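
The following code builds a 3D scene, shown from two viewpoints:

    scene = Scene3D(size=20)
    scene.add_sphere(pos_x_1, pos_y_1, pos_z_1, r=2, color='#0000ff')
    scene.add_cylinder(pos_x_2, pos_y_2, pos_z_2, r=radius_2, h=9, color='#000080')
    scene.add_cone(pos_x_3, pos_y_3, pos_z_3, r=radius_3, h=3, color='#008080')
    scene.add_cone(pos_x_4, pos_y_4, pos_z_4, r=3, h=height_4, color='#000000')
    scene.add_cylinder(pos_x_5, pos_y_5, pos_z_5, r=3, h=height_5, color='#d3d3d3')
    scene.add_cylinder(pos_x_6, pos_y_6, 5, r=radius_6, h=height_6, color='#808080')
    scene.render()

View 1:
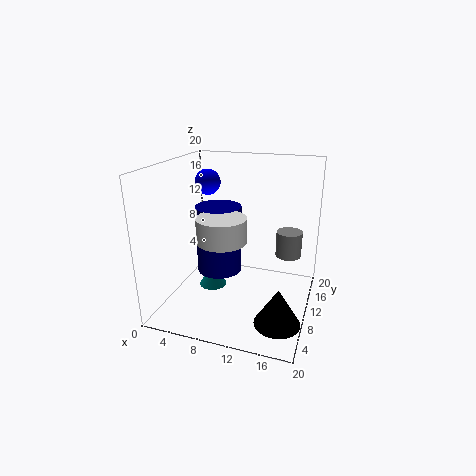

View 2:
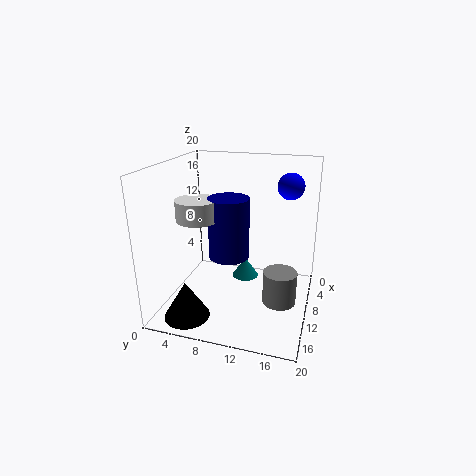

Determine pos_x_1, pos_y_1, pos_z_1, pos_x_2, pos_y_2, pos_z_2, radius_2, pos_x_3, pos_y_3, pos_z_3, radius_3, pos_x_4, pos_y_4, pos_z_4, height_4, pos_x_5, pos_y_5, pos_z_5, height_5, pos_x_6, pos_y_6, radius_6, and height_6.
pos_x_1 = 3; pos_y_1 = 16; pos_z_1 = 16; pos_x_2 = 8; pos_y_2 = 8; pos_z_2 = 6; radius_2 = 3; pos_x_3 = 6; pos_y_3 = 10; pos_z_3 = 2; radius_3 = 2; pos_x_4 = 17; pos_y_4 = 5; pos_z_4 = 1; height_4 = 5; pos_x_5 = 10; pos_y_5 = 4; pos_z_5 = 12; height_5 = 3; pos_x_6 = 16; pos_y_6 = 17; radius_6 = 2; height_6 = 4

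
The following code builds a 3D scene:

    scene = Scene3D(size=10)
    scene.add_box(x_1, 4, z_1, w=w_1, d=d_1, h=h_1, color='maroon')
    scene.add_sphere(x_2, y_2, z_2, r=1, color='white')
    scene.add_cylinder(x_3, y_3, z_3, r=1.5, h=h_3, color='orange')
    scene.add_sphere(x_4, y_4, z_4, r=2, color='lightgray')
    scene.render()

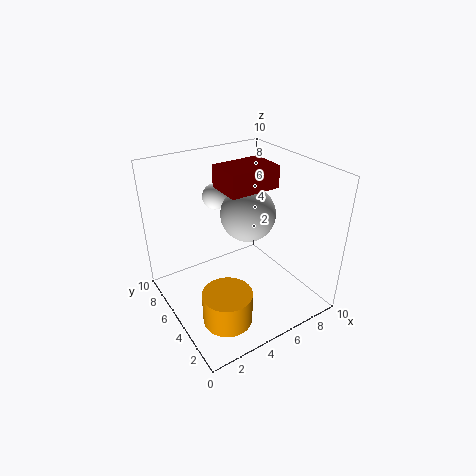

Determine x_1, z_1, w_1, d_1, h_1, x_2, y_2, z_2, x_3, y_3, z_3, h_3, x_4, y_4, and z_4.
x_1 = 4
z_1 = 8.5
w_1 = 3.5
d_1 = 2.5
h_1 = 1.5
x_2 = 5.5
y_2 = 9
z_2 = 6.5
x_3 = 2
y_3 = 1.5
z_3 = 2
h_3 = 2
x_4 = 6.5
y_4 = 6
z_4 = 6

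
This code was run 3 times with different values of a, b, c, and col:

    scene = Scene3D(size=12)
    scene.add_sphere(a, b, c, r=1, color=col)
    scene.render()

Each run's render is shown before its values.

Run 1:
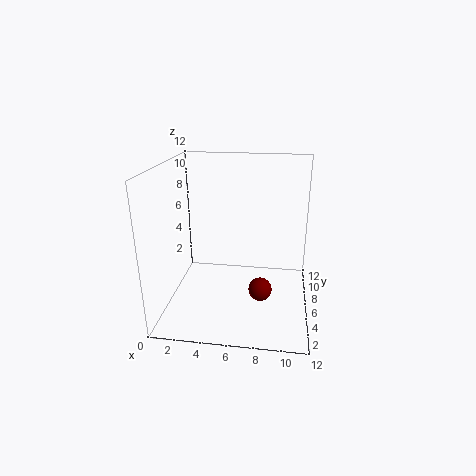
a = 8; b = 5.5; c = 1.5; col = 'maroon'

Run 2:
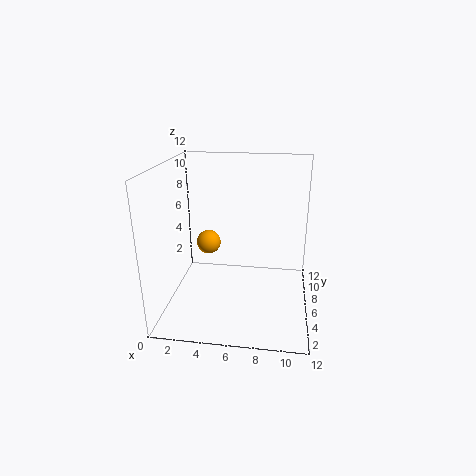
a = 3.5; b = 6; c = 5.5; col = 'orange'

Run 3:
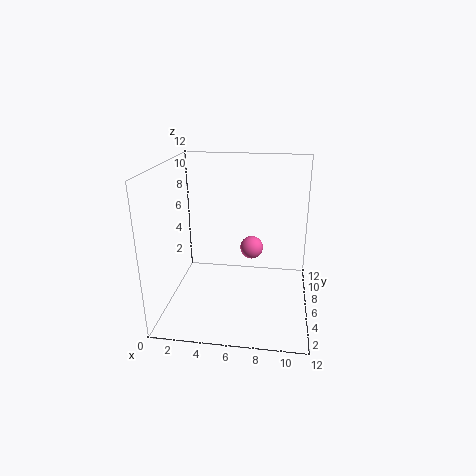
a = 7; b = 7.5; c = 4.5; col = 'hotpink'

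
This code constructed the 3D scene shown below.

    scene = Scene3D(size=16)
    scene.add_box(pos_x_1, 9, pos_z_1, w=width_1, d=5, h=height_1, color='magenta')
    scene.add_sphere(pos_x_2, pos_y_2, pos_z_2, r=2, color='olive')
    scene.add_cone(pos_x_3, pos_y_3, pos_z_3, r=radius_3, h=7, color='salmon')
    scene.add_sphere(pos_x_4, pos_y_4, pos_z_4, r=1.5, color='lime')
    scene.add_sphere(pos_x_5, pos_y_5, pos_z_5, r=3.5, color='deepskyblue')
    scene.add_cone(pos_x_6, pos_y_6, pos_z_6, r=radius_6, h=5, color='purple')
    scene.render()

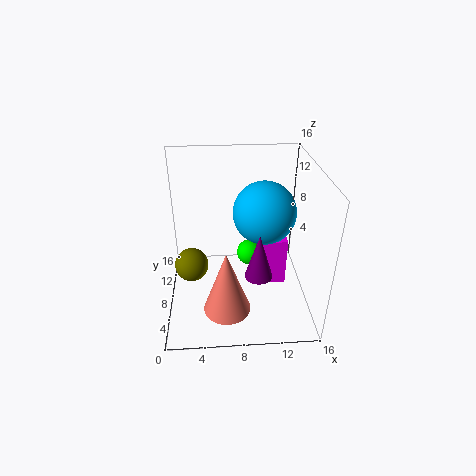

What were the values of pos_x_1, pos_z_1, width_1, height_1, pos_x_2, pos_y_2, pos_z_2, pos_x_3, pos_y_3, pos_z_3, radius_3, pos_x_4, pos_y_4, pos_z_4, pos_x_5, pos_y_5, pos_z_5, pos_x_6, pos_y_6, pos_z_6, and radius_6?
pos_x_1 = 10.5, pos_z_1 = 0.5, width_1 = 3.5, height_1 = 6, pos_x_2 = 2.5, pos_y_2 = 9.5, pos_z_2 = 3.5, pos_x_3 = 6.5, pos_y_3 = 3.5, pos_z_3 = 2, radius_3 = 2.5, pos_x_4 = 9.5, pos_y_4 = 9.5, pos_z_4 = 5, pos_x_5 = 11, pos_y_5 = 9, pos_z_5 = 10.5, pos_x_6 = 10, pos_y_6 = 5, pos_z_6 = 5, radius_6 = 1.5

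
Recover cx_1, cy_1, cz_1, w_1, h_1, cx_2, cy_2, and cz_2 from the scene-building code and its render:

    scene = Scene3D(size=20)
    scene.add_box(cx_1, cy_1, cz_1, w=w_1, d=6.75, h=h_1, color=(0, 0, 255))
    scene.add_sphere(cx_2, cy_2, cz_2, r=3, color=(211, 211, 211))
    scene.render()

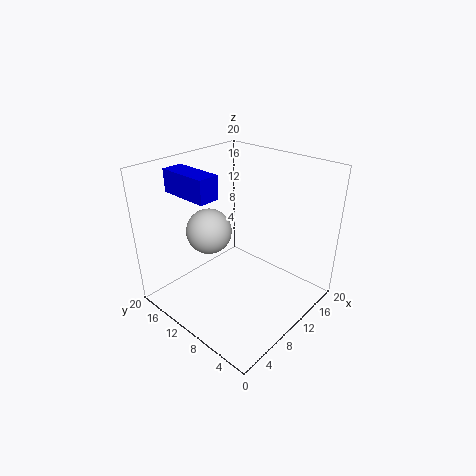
cx_1 = 3.5, cy_1 = 9.75, cz_1 = 17, w_1 = 2.75, h_1 = 3, cx_2 = 6.5, cy_2 = 12, cz_2 = 11.75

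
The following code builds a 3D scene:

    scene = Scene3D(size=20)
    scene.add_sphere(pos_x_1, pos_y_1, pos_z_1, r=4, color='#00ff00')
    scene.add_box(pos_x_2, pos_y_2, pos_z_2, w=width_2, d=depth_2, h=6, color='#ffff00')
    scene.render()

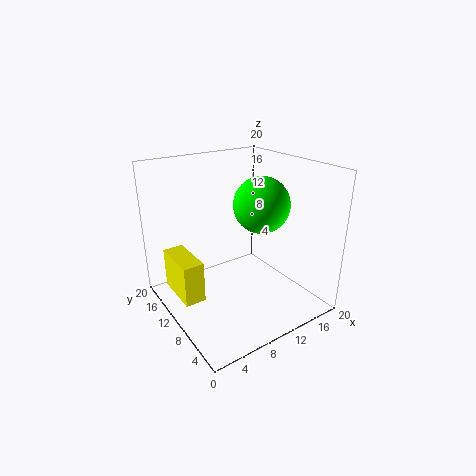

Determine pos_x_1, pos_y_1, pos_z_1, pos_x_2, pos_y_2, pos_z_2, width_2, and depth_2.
pos_x_1 = 14
pos_y_1 = 10
pos_z_1 = 14
pos_x_2 = 2
pos_y_2 = 11
pos_z_2 = 1
width_2 = 3
depth_2 = 7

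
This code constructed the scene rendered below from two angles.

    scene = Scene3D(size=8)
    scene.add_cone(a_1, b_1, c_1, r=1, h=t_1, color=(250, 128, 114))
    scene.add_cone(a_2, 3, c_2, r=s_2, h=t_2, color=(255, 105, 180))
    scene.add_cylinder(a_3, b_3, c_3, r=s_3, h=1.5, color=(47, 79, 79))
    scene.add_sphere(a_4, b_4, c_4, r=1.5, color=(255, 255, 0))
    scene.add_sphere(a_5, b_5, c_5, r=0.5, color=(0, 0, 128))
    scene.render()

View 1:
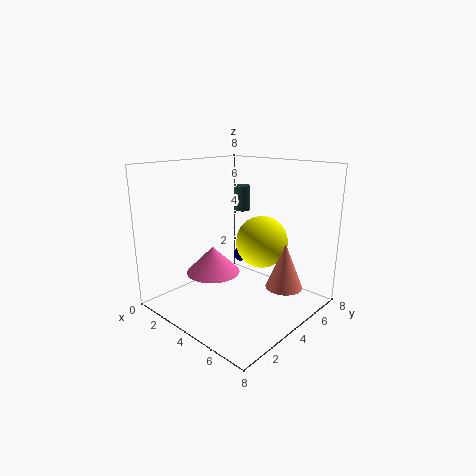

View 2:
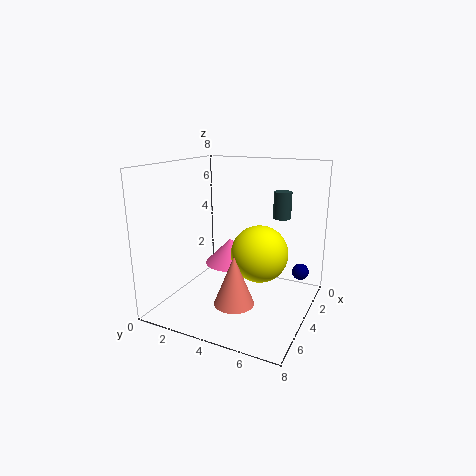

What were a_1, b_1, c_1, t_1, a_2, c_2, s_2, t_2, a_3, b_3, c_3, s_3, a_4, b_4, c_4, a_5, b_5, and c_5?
a_1 = 6.5, b_1 = 5, c_1 = 1.5, t_1 = 2.5, a_2 = 3, c_2 = 2, s_2 = 1.5, t_2 = 1.5, a_3 = 2.5, b_3 = 6, c_3 = 5, s_3 = 0.5, a_4 = 4.5, b_4 = 5.5, c_4 = 3.5, a_5 = 1.5, b_5 = 7, c_5 = 1.5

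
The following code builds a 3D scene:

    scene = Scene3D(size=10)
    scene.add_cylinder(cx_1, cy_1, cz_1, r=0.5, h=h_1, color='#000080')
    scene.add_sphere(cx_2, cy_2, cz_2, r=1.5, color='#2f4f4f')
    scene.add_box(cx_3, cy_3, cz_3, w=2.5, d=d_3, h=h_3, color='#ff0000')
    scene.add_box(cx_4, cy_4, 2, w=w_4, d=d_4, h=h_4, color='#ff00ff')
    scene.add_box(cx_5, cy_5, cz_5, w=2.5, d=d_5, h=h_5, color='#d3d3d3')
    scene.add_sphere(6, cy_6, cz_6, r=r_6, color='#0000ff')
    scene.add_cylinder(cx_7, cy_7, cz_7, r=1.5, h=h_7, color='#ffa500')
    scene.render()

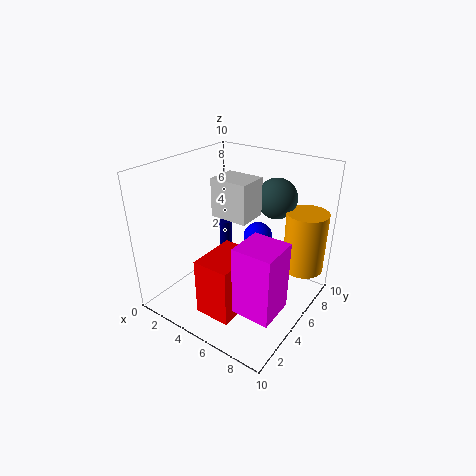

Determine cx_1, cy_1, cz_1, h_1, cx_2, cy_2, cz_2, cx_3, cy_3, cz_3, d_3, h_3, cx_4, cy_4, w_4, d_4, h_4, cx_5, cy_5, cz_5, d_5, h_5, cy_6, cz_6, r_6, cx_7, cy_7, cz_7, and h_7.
cx_1 = 2
cy_1 = 7.5
cz_1 = 2
h_1 = 2.5
cx_2 = 6
cy_2 = 8.5
cz_2 = 7
cx_3 = 4
cy_3 = 1.5
cz_3 = 0.5
d_3 = 3.5
h_3 = 4
cx_4 = 7
cy_4 = 1.5
w_4 = 2.5
d_4 = 2.5
h_4 = 4.5
cx_5 = 4
cy_5 = 3.5
cz_5 = 7
d_5 = 2
h_5 = 2.5
cy_6 = 6
cz_6 = 5
r_6 = 1
cx_7 = 8.5
cy_7 = 8.5
cz_7 = 2
h_7 = 4.5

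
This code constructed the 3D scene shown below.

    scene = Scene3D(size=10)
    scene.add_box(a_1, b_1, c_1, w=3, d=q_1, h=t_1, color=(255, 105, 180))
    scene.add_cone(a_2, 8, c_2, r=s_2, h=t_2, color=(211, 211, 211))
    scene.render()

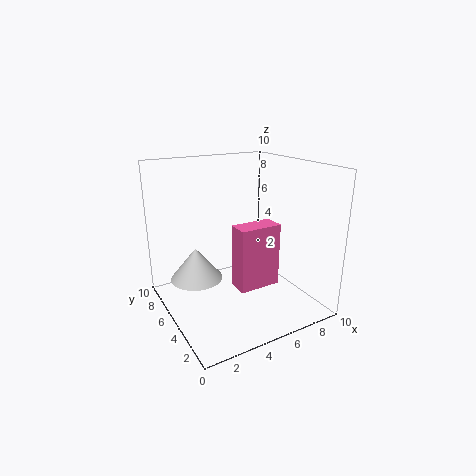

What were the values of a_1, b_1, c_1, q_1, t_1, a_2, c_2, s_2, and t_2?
a_1 = 4.5, b_1 = 3.5, c_1 = 1.5, q_1 = 1.5, t_1 = 4.5, a_2 = 3, c_2 = 1, s_2 = 2, t_2 = 2.5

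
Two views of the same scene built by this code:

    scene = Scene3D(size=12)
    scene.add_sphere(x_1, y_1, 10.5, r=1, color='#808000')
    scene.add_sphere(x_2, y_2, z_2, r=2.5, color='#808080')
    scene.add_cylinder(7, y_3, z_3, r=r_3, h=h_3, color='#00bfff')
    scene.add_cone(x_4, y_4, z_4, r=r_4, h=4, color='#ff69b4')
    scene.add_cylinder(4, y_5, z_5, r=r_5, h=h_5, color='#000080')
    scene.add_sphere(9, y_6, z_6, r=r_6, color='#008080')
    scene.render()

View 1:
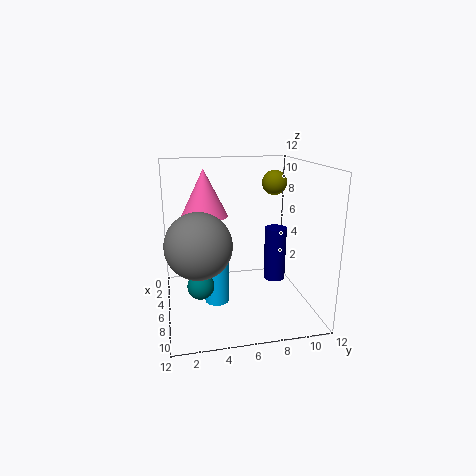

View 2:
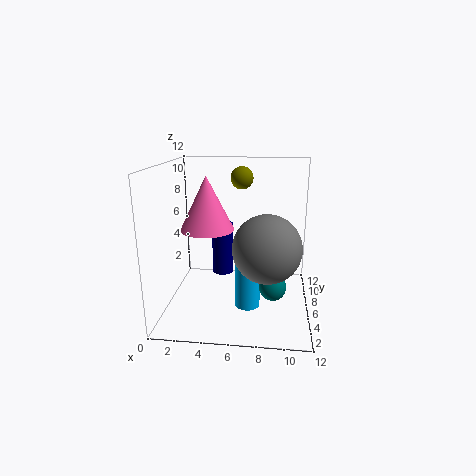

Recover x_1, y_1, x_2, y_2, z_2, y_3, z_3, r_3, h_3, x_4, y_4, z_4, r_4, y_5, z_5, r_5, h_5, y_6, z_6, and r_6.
x_1 = 6; y_1 = 9; x_2 = 8.5; y_2 = 2.5; z_2 = 6.5; y_3 = 4; z_3 = 1; r_3 = 1; h_3 = 5.5; x_4 = 4; y_4 = 3.5; z_4 = 7.5; r_4 = 2; y_5 = 10; z_5 = 1; r_5 = 1; h_5 = 5; y_6 = 2.5; z_6 = 3.5; r_6 = 1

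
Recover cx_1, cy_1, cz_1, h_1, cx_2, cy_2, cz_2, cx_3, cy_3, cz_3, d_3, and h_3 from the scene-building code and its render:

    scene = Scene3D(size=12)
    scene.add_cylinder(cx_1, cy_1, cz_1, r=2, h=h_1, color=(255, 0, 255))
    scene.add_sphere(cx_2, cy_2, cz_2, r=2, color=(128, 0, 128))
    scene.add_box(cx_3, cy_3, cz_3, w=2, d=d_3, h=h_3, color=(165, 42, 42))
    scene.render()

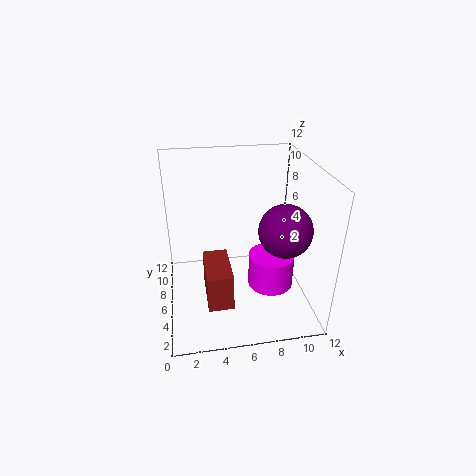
cx_1 = 9; cy_1 = 6; cz_1 = 1; h_1 = 3; cx_2 = 9; cy_2 = 3; cz_2 = 8; cx_3 = 3; cy_3 = 2; cz_3 = 2; d_3 = 4; h_3 = 3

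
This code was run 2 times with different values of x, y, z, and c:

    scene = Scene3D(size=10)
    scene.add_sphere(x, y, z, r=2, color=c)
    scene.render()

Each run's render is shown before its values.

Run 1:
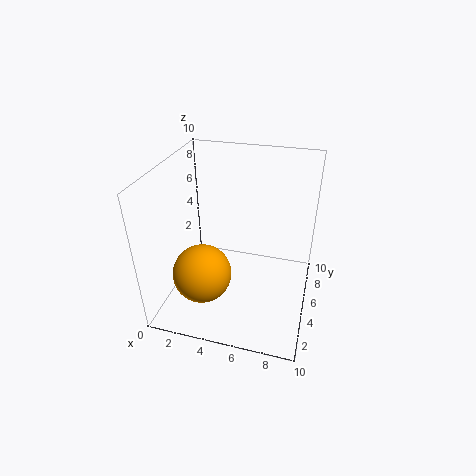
x = 3
y = 3
z = 3
c = 'orange'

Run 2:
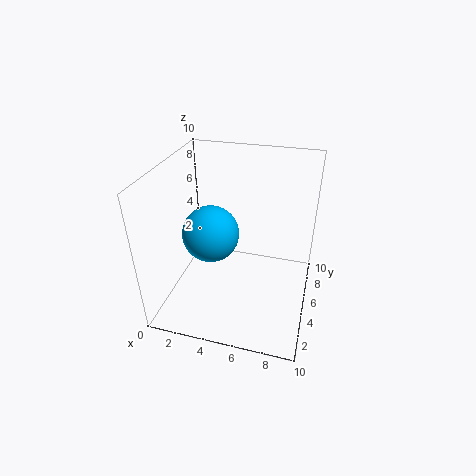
x = 3
y = 5
z = 5
c = 'deepskyblue'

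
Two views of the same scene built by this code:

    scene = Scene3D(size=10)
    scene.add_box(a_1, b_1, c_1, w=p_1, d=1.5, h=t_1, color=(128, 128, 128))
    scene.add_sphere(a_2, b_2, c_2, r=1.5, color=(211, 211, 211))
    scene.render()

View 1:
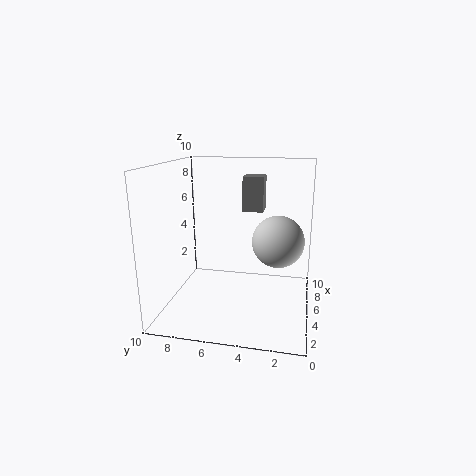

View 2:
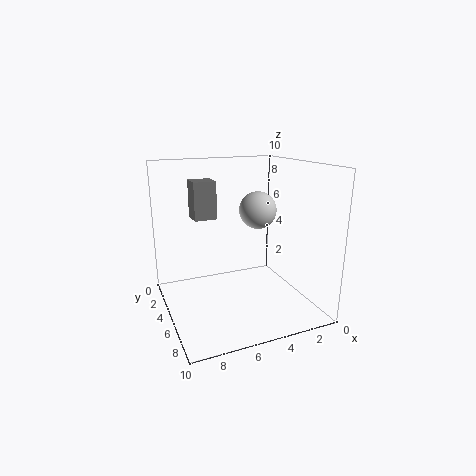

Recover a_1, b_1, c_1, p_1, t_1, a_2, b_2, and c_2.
a_1 = 6.5, b_1 = 3.5, c_1 = 6.5, p_1 = 1.5, t_1 = 2.5, a_2 = 2, b_2 = 2, c_2 = 6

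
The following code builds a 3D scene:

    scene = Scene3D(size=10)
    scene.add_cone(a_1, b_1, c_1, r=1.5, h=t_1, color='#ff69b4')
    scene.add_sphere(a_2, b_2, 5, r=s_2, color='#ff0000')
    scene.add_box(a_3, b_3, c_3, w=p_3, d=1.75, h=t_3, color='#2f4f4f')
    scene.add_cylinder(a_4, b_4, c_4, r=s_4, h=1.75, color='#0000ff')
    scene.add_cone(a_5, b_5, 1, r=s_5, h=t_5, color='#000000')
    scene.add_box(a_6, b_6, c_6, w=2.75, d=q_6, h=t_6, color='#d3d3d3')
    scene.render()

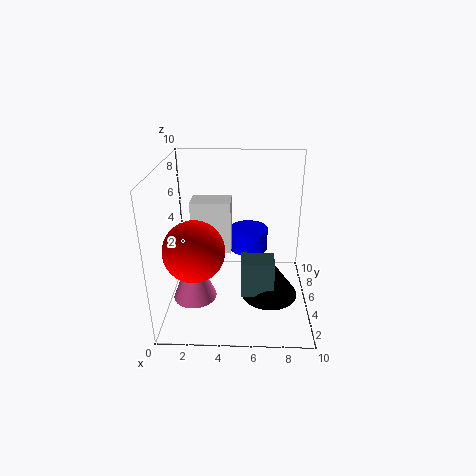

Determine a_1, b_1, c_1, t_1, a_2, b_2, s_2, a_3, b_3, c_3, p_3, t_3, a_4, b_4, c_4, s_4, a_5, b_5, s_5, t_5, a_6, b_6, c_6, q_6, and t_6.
a_1 = 2; b_1 = 3.75; c_1 = 1; t_1 = 3.75; a_2 = 2.25; b_2 = 3; s_2 = 2; a_3 = 5.25; b_3 = 3; c_3 = 1.5; p_3 = 2.25; t_3 = 2.5; a_4 = 5.75; b_4 = 8.25; c_4 = 2.5; s_4 = 1.5; a_5 = 7.25; b_5 = 4.25; s_5 = 2; t_5 = 2.75; a_6 = 1.75; b_6 = 5; c_6 = 3.75; q_6 = 1.75; t_6 = 3.75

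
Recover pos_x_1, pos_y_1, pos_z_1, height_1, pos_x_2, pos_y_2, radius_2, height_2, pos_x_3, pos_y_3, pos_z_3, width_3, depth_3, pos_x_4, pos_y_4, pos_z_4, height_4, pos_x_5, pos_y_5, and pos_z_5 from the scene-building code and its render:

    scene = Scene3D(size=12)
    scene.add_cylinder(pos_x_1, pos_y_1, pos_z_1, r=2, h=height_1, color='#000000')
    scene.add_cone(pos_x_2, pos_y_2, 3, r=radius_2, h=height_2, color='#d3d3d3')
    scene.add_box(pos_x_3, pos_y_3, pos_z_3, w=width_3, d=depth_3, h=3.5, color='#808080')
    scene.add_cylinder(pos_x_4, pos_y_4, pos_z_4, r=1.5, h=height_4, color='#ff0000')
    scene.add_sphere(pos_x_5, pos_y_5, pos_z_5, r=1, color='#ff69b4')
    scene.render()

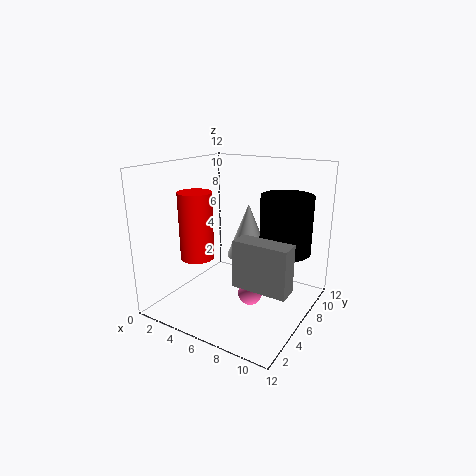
pos_x_1 = 10, pos_y_1 = 6.5, pos_z_1 = 5.5, height_1 = 4.5, pos_x_2 = 5, pos_y_2 = 9.5, radius_2 = 2, height_2 = 5, pos_x_3 = 8, pos_y_3 = 2, pos_z_3 = 4, width_3 = 4, depth_3 = 1.5, pos_x_4 = 2, pos_y_4 = 5.5, pos_z_4 = 3.5, height_4 = 6, pos_x_5 = 7.5, pos_y_5 = 5.5, pos_z_5 = 1.5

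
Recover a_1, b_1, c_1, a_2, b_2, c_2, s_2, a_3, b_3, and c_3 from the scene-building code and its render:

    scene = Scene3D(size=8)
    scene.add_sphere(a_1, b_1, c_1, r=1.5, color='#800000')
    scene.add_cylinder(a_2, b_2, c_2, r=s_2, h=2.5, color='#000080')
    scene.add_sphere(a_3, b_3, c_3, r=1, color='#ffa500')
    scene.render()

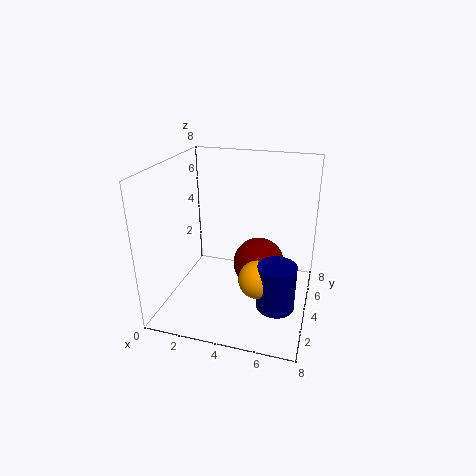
a_1 = 5, b_1 = 5, c_1 = 2, a_2 = 6.5, b_2 = 2.5, c_2 = 1, s_2 = 1, a_3 = 5.5, b_3 = 2.5, c_3 = 2.5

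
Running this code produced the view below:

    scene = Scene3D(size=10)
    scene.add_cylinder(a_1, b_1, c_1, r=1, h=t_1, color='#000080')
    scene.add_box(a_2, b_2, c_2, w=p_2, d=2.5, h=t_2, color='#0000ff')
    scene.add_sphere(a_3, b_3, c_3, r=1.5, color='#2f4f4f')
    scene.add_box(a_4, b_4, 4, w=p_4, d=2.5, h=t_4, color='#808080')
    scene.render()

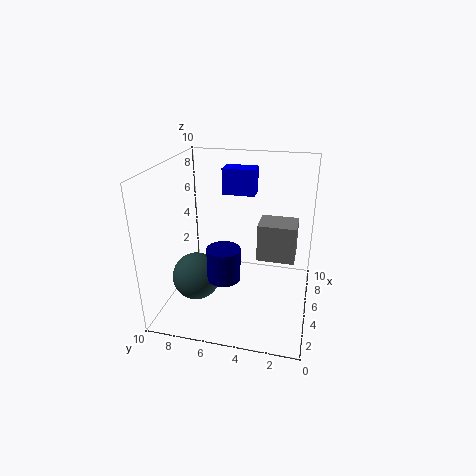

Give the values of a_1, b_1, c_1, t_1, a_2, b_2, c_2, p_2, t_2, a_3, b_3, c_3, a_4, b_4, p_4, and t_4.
a_1 = 1.5
b_1 = 5
c_1 = 4
t_1 = 2
a_2 = 8
b_2 = 4.5
c_2 = 7
p_2 = 1.5
t_2 = 2
a_3 = 2
b_3 = 7
c_3 = 3.5
a_4 = 4
b_4 = 1
p_4 = 2
t_4 = 2.5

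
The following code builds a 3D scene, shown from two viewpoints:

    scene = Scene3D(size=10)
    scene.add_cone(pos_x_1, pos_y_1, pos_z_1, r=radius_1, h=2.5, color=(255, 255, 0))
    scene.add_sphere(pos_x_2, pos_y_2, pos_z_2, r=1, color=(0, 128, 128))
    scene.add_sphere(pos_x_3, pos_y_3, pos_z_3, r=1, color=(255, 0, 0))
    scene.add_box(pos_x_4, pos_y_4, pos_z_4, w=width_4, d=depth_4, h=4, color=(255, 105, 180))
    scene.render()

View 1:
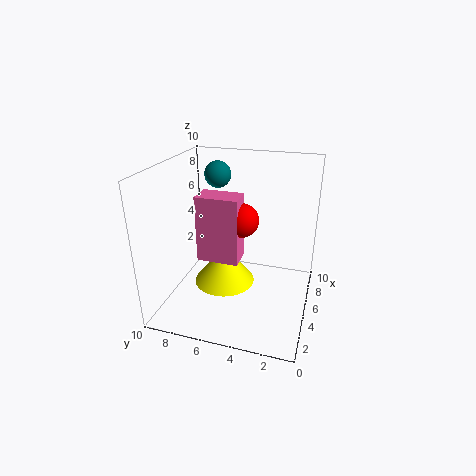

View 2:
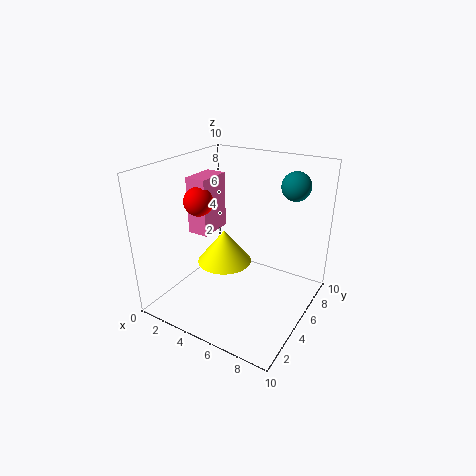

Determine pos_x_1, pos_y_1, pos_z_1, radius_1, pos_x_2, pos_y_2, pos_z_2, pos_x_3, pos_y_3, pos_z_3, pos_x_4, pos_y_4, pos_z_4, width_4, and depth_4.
pos_x_1 = 3.5, pos_y_1 = 5.5, pos_z_1 = 2.5, radius_1 = 2, pos_x_2 = 8, pos_y_2 = 7.5, pos_z_2 = 8.5, pos_x_3 = 2.5, pos_y_3 = 4, pos_z_3 = 7.5, pos_x_4 = 1.5, pos_y_4 = 4, pos_z_4 = 5, width_4 = 1.5, depth_4 = 2.5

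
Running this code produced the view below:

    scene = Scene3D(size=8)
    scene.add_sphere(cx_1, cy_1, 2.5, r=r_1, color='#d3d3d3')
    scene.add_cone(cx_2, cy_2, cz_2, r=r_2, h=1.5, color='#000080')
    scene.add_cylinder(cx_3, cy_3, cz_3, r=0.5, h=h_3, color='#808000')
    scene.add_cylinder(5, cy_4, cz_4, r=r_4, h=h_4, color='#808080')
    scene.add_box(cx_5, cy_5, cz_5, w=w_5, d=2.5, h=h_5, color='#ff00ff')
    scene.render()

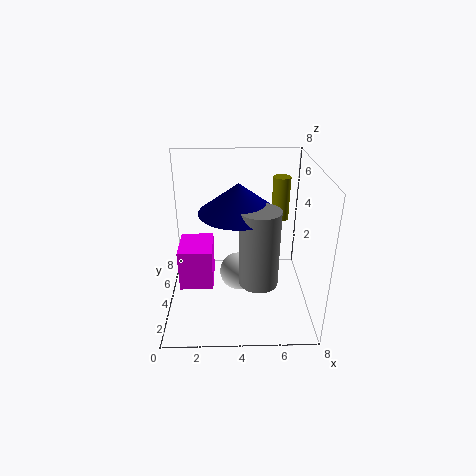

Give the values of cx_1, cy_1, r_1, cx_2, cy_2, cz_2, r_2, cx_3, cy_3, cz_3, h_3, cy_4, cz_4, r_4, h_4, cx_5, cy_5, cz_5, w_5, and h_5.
cx_1 = 4; cy_1 = 3; r_1 = 1; cx_2 = 4; cy_2 = 3; cz_2 = 6; r_2 = 2; cx_3 = 6.5; cy_3 = 5.5; cz_3 = 4.5; h_3 = 2.5; cy_4 = 2; cz_4 = 2.5; r_4 = 1; h_4 = 4; cx_5 = 0.5; cy_5 = 4; cz_5 = 0.5; w_5 = 2; h_5 = 2.5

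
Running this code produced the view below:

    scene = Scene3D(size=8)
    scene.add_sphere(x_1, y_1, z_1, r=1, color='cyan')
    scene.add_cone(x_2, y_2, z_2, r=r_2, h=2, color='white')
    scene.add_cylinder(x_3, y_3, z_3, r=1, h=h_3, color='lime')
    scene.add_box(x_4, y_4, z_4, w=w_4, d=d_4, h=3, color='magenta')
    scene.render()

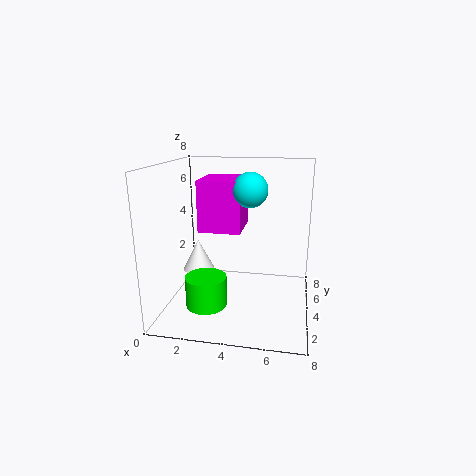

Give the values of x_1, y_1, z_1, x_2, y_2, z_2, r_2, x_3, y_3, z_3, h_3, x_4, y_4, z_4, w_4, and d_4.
x_1 = 4.5
y_1 = 5
z_1 = 6.5
x_2 = 1
y_2 = 6
z_2 = 1
r_2 = 1
x_3 = 3
y_3 = 1
z_3 = 1.5
h_3 = 1.5
x_4 = 1.5
y_4 = 4.5
z_4 = 4
w_4 = 2.5
d_4 = 3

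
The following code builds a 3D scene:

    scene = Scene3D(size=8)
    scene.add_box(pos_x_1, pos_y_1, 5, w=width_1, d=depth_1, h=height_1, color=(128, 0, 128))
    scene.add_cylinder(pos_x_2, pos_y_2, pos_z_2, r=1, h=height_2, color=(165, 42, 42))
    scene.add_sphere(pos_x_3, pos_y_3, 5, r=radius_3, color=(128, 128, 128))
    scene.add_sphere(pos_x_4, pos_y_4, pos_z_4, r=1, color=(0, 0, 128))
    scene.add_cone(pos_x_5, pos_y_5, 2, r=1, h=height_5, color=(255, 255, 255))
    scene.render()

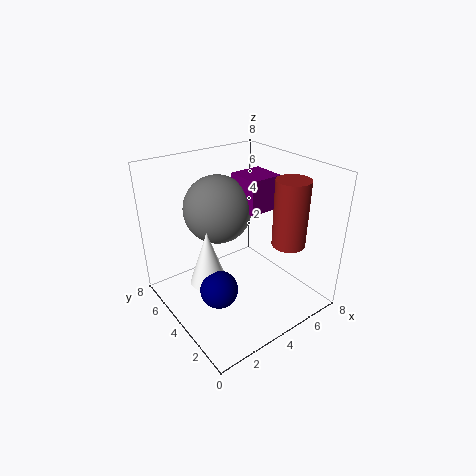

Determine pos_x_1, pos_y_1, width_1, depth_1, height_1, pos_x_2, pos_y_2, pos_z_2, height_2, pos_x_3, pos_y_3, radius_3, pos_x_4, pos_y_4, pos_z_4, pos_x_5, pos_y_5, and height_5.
pos_x_1 = 5; pos_y_1 = 4; width_1 = 2; depth_1 = 2; height_1 = 2; pos_x_2 = 7; pos_y_2 = 3; pos_z_2 = 3; height_2 = 4; pos_x_3 = 4; pos_y_3 = 6; radius_3 = 2; pos_x_4 = 2; pos_y_4 = 3; pos_z_4 = 2; pos_x_5 = 2; pos_y_5 = 4; height_5 = 3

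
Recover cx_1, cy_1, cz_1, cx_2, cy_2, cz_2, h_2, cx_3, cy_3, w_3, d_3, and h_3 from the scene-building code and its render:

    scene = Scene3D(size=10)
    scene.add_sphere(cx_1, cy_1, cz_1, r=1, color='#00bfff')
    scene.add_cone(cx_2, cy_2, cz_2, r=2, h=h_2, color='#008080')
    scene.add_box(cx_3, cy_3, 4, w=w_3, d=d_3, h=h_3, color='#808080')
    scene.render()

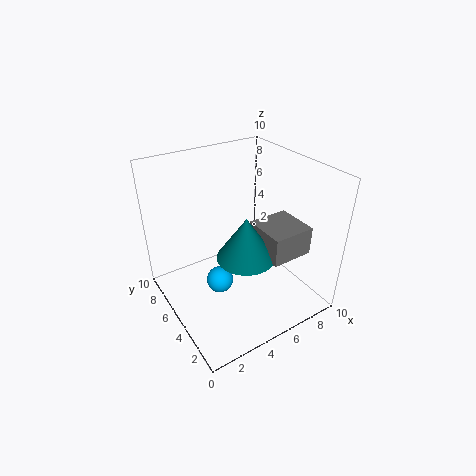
cx_1 = 4
cy_1 = 6
cz_1 = 1
cx_2 = 5
cy_2 = 4
cz_2 = 4
h_2 = 3
cx_3 = 6
cy_3 = 2
w_3 = 3
d_3 = 3
h_3 = 2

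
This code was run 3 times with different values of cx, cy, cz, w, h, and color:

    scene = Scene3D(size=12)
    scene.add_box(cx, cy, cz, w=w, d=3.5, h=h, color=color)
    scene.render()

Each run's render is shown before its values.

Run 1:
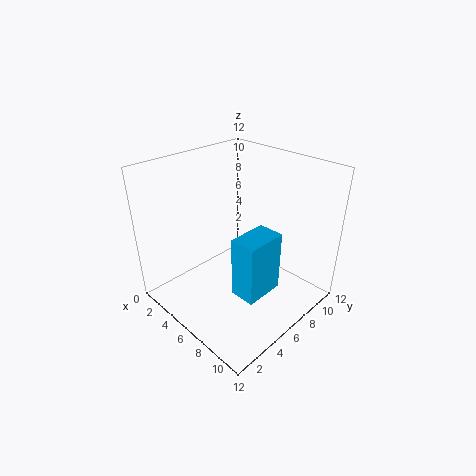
cx = 6.75; cy = 4.5; cz = 1.5; w = 2.25; h = 5.25; color = 'deepskyblue'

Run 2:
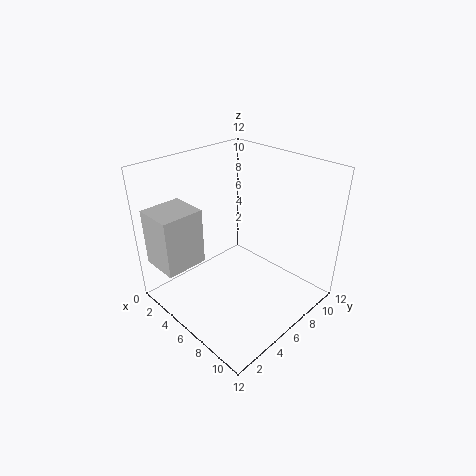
cx = 1; cy = 0.25; cz = 4; w = 3.25; h = 4.75; color = 'lightgray'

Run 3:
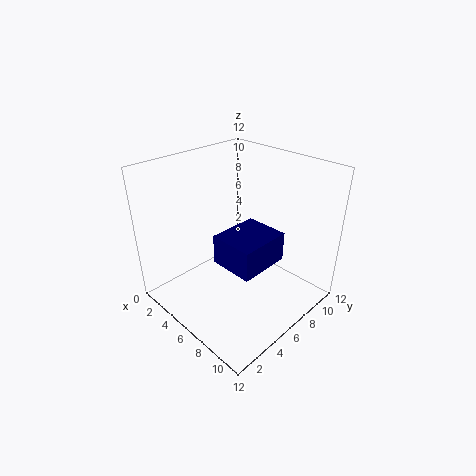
cx = 8.5; cy = 1.25; cz = 7.25; w = 3; h = 2; color = 'navy'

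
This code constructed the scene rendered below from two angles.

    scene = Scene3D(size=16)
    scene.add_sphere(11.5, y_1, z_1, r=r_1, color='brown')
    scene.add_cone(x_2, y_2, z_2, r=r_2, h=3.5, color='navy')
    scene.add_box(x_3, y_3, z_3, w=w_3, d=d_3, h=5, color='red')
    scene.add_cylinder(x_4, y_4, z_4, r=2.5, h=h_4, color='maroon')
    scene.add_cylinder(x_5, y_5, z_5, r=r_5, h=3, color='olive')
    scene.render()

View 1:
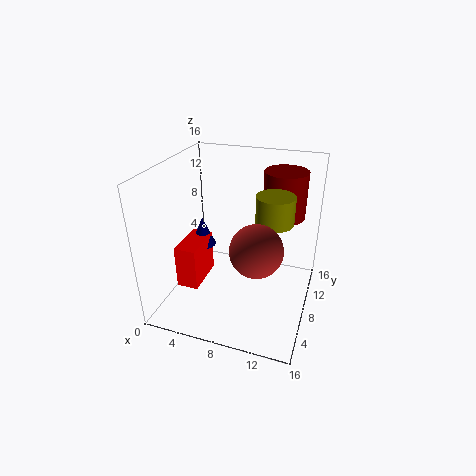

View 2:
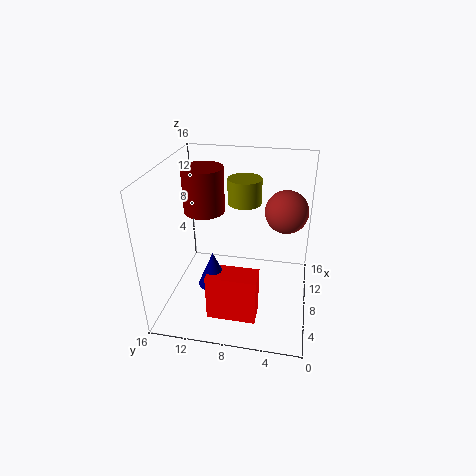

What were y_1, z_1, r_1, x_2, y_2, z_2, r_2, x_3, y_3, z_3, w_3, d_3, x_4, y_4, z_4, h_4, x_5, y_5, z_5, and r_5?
y_1 = 3; z_1 = 10; r_1 = 2.5; x_2 = 3; y_2 = 9.5; z_2 = 5.5; r_2 = 1.5; x_3 = 1.5; y_3 = 5; z_3 = 2; w_3 = 2.5; d_3 = 5; x_4 = 12; y_4 = 13; z_4 = 9; h_4 = 5.5; x_5 = 12; y_5 = 8; z_5 = 10.5; r_5 = 2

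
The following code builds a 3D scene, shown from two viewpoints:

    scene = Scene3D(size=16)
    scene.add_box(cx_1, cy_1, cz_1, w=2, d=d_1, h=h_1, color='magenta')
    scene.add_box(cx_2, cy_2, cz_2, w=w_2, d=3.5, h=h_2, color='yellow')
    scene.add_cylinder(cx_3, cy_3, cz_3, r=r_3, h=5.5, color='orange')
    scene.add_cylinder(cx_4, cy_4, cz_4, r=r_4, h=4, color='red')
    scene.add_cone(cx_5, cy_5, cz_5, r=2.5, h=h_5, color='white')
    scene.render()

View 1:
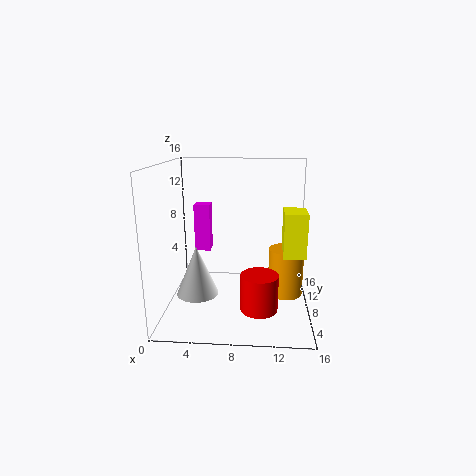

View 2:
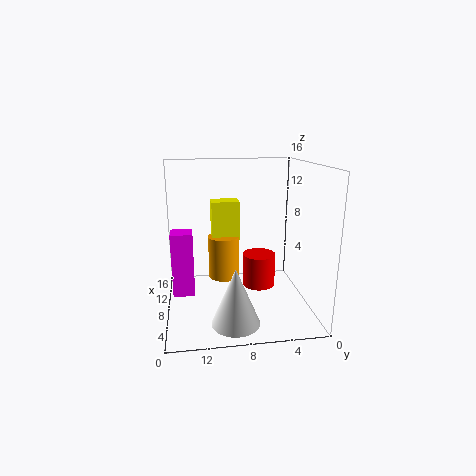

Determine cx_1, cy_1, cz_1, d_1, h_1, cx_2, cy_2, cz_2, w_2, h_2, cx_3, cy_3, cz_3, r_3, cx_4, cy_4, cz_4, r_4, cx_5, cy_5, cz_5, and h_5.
cx_1 = 2; cy_1 = 13; cz_1 = 4.5; d_1 = 2; h_1 = 6; cx_2 = 13; cy_2 = 7; cz_2 = 6; w_2 = 2.5; h_2 = 5; cx_3 = 13.5; cy_3 = 9; cz_3 = 1; r_3 = 2; cx_4 = 10.5; cy_4 = 5; cz_4 = 1; r_4 = 2; cx_5 = 3; cy_5 = 9; cz_5 = 0.5; h_5 = 6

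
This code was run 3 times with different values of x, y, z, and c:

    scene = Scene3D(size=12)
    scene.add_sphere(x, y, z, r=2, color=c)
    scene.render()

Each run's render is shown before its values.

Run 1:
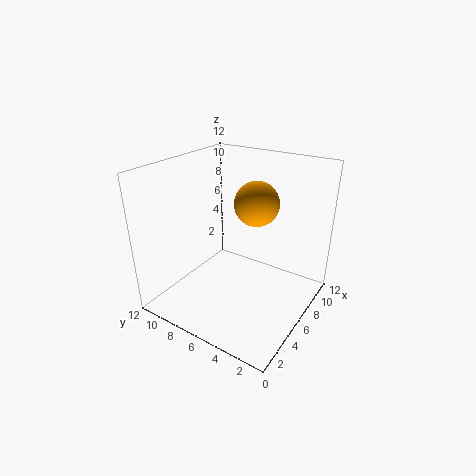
x = 9; y = 6; z = 8; c = 'orange'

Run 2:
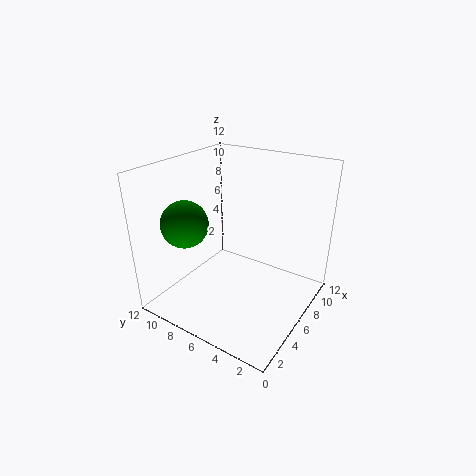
x = 4; y = 10; z = 7; c = 'green'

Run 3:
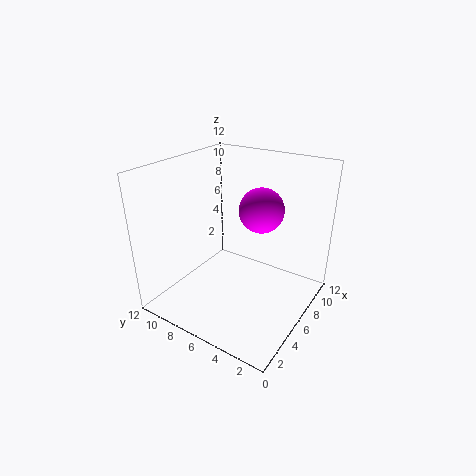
x = 9; y = 5.5; z = 7.5; c = 'magenta'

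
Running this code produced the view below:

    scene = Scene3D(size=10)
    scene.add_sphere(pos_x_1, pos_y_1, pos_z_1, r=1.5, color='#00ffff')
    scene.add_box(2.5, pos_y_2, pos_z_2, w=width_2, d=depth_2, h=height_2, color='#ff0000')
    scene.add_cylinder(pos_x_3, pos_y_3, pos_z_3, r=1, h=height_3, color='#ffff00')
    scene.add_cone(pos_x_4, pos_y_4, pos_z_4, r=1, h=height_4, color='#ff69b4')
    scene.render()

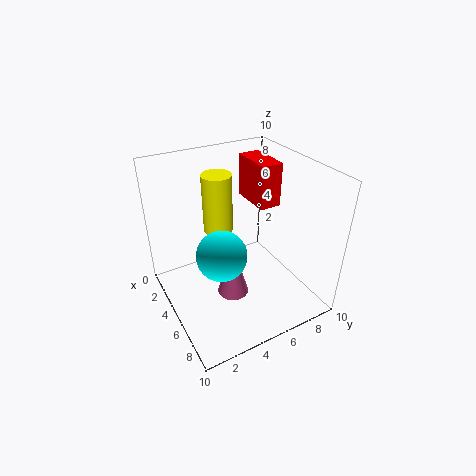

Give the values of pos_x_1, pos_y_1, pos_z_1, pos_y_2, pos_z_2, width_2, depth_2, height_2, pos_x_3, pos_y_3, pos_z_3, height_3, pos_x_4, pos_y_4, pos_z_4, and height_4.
pos_x_1 = 7.5, pos_y_1 = 2.5, pos_z_1 = 6, pos_y_2 = 6.5, pos_z_2 = 7, width_2 = 3, depth_2 = 1.5, height_2 = 3, pos_x_3 = 4, pos_y_3 = 4, pos_z_3 = 5.5, height_3 = 4, pos_x_4 = 7, pos_y_4 = 3.5, pos_z_4 = 2.5, height_4 = 3.5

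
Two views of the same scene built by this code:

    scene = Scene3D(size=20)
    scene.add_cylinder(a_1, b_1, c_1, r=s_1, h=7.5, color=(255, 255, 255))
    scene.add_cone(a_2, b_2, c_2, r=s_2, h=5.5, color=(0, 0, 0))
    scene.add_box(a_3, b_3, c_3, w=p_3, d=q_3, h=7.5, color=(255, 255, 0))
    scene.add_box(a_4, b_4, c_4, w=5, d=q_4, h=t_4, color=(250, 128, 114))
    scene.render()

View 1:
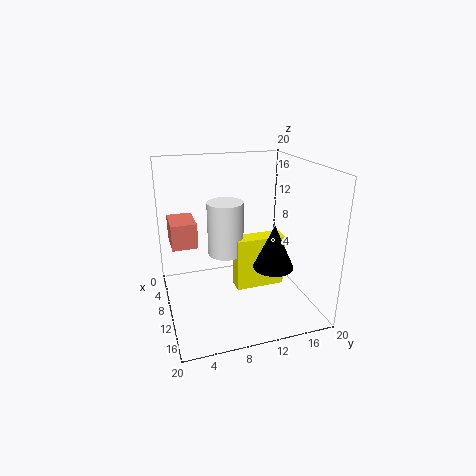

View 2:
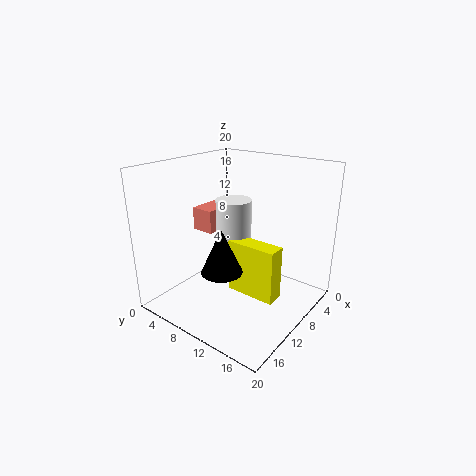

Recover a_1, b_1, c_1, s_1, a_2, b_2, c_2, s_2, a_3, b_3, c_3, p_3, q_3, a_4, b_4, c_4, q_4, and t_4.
a_1 = 9, b_1 = 8.5, c_1 = 7.5, s_1 = 2.5, a_2 = 16.5, b_2 = 12.5, c_2 = 8.5, s_2 = 2.5, a_3 = 9, b_3 = 9.5, c_3 = 2.5, p_3 = 2.5, q_3 = 7, a_4 = 4.5, b_4 = 1, c_4 = 9, q_4 = 3.5, t_4 = 3.5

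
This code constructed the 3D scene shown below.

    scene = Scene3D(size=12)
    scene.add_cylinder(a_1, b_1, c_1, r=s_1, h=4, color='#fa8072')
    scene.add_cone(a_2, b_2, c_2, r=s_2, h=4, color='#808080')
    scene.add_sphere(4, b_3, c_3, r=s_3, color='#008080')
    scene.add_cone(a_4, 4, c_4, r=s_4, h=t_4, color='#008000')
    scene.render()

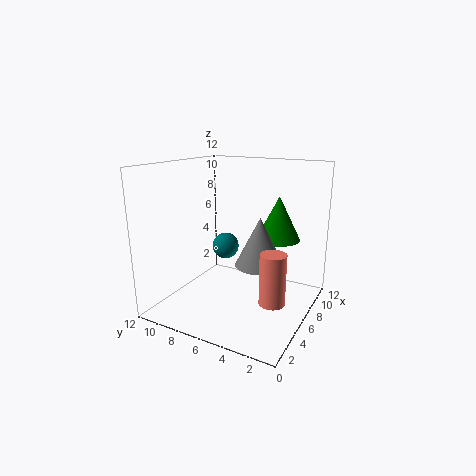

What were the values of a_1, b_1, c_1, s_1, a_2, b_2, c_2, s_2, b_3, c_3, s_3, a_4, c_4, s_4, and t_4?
a_1 = 4; b_1 = 2; c_1 = 2; s_1 = 1; a_2 = 6; b_2 = 4; c_2 = 4; s_2 = 2; b_3 = 6; c_3 = 6; s_3 = 1; a_4 = 10; c_4 = 5; s_4 = 2; t_4 = 4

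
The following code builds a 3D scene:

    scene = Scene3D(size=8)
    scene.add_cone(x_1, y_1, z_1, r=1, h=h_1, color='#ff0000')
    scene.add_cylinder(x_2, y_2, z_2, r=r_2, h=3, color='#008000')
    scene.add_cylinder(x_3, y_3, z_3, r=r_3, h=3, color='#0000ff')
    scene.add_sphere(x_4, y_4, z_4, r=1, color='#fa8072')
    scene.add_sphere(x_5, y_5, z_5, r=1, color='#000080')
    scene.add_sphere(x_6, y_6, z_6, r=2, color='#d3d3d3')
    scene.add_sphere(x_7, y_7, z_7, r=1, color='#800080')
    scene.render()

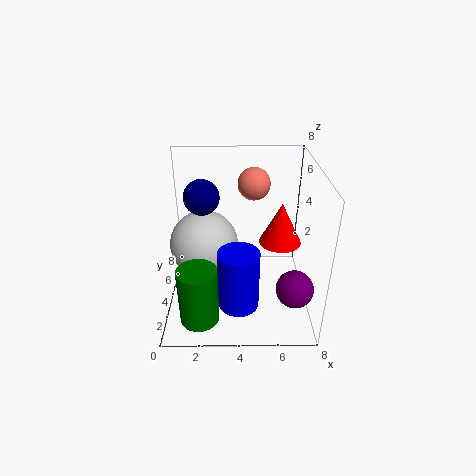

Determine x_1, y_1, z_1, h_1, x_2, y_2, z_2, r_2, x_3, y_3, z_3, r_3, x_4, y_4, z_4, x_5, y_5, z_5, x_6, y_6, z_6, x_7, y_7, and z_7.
x_1 = 6
y_1 = 2
z_1 = 5
h_1 = 2
x_2 = 2
y_2 = 1
z_2 = 1
r_2 = 1
x_3 = 4
y_3 = 1
z_3 = 2
r_3 = 1
x_4 = 5
y_4 = 7
z_4 = 6
x_5 = 2
y_5 = 5
z_5 = 6
x_6 = 2
y_6 = 5
z_6 = 3
x_7 = 7
y_7 = 2
z_7 = 2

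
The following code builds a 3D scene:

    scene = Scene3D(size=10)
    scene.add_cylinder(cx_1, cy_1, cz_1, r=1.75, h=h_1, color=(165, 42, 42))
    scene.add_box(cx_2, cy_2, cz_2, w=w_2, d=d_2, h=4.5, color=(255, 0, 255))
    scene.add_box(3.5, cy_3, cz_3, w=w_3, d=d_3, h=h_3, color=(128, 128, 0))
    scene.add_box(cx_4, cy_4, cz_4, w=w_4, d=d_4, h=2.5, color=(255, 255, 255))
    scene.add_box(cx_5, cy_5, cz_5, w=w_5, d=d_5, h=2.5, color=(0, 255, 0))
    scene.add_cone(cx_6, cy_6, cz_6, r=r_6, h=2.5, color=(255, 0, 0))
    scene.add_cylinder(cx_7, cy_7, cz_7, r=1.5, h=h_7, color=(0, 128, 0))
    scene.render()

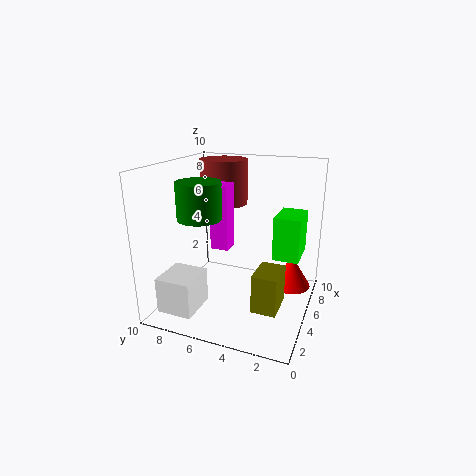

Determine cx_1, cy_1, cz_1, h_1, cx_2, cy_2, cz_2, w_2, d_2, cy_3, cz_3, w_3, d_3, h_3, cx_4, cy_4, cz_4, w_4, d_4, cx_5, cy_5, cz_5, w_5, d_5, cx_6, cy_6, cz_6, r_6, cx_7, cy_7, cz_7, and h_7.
cx_1 = 7.25, cy_1 = 7, cz_1 = 6.75, h_1 = 3.25, cx_2 = 4.25, cy_2 = 5.5, cz_2 = 4.25, w_2 = 1.25, d_2 = 1.25, cy_3 = 1.75, cz_3 = 0.25, w_3 = 2.5, d_3 = 1.75, h_3 = 2.75, cx_4 = 1.25, cy_4 = 7, cz_4 = 0.25, w_4 = 2.75, d_4 = 2.5, cx_5 = 2, cy_5 = 0.25, cz_5 = 5.25, w_5 = 2.25, d_5 = 1.5, cx_6 = 8.25, cy_6 = 1.75, cz_6 = 0.25, r_6 = 1.5, cx_7 = 3.75, cy_7 = 7.25, cz_7 = 6.5, h_7 = 2.5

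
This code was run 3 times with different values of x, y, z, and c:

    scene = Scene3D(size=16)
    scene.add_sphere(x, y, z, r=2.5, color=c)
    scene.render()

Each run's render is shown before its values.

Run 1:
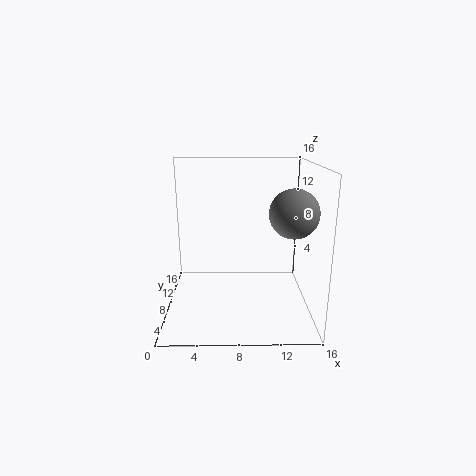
x = 13.5
y = 5
z = 11.5
c = 'gray'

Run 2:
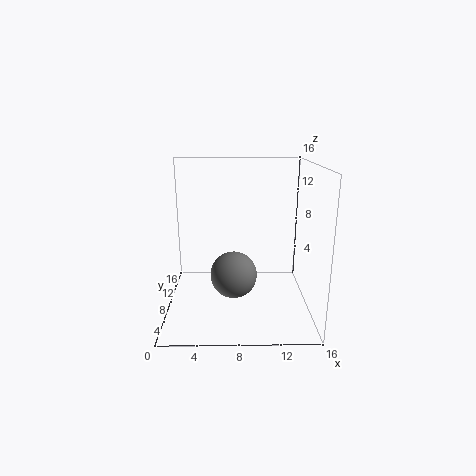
x = 7.5
y = 6
z = 4.5
c = 'gray'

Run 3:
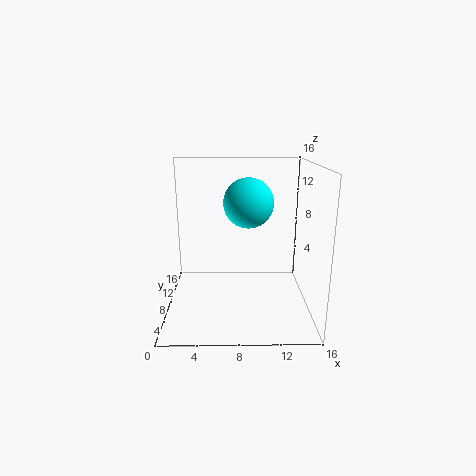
x = 9
y = 5.5
z = 12.5
c = 'cyan'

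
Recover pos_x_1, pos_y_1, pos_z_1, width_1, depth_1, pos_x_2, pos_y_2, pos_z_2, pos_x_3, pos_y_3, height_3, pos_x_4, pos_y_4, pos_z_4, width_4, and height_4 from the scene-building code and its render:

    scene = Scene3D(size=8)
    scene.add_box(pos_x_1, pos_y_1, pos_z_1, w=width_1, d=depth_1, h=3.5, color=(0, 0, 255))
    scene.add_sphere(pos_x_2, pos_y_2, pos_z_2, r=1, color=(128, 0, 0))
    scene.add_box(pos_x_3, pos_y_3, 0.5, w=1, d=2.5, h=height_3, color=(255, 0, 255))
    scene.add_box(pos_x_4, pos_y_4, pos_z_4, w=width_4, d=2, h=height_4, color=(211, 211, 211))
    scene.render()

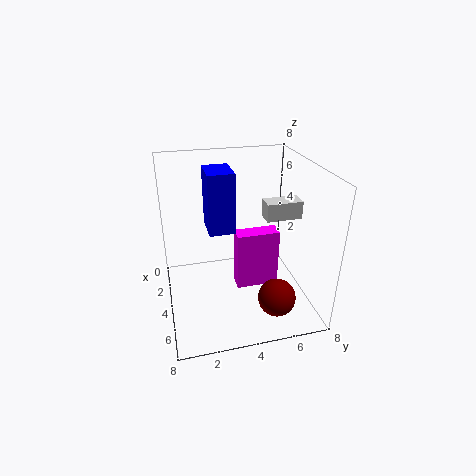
pos_x_1 = 1.5, pos_y_1 = 2.5, pos_z_1 = 4, width_1 = 2, depth_1 = 1.5, pos_x_2 = 6.5, pos_y_2 = 5.5, pos_z_2 = 1.5, pos_x_3 = 3, pos_y_3 = 4, height_3 = 3.5, pos_x_4 = 3.5, pos_y_4 = 5.5, pos_z_4 = 5, width_4 = 1, height_4 = 1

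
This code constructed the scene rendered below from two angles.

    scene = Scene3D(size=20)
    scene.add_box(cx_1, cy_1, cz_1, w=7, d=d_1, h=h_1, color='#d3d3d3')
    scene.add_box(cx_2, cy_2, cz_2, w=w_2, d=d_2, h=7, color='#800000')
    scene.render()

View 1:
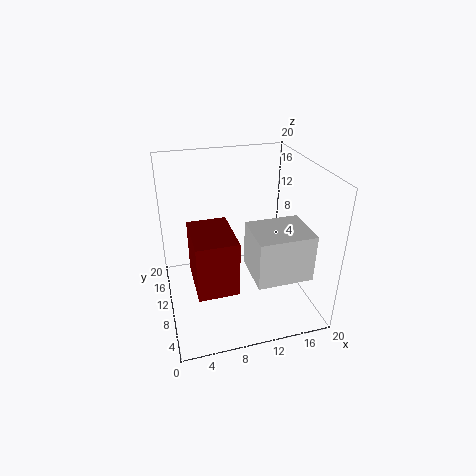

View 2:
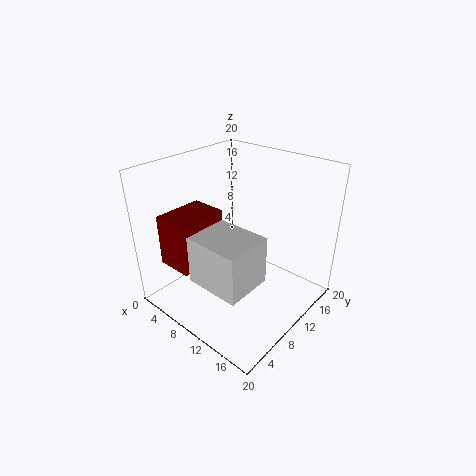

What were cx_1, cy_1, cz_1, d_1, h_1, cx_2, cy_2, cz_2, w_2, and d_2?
cx_1 = 10
cy_1 = 1
cz_1 = 8
d_1 = 6
h_1 = 6
cx_2 = 3
cy_2 = 2
cz_2 = 7
w_2 = 5
d_2 = 7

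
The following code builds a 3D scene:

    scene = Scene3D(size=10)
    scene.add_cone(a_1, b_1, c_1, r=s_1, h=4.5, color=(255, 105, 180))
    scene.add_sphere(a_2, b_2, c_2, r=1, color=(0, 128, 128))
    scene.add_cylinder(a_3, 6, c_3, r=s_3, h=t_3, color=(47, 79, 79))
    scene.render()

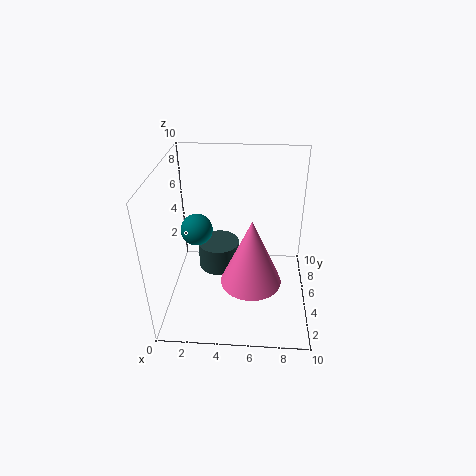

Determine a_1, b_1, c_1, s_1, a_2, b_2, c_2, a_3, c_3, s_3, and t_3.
a_1 = 6; b_1 = 3; c_1 = 3; s_1 = 2; a_2 = 2.5; b_2 = 3.5; c_2 = 6.5; a_3 = 3.5; c_3 = 2; s_3 = 1.5; t_3 = 2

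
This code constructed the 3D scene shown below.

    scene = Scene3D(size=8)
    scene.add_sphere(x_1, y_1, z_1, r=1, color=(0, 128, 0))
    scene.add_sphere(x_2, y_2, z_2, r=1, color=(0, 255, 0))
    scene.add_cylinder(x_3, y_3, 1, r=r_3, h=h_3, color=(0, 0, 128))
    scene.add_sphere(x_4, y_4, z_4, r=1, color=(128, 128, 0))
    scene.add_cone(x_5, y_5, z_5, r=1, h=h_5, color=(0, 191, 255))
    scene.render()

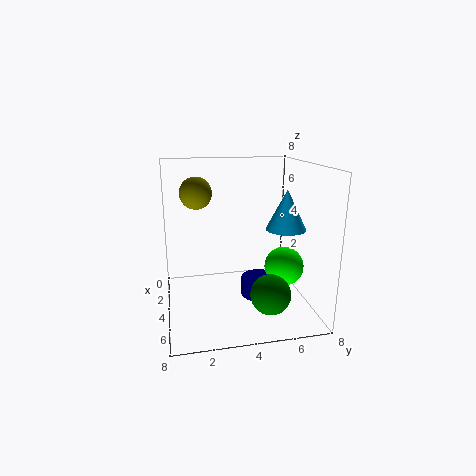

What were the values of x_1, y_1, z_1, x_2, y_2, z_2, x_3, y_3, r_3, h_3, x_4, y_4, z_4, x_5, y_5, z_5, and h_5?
x_1 = 7; y_1 = 5; z_1 = 2; x_2 = 6; y_2 = 6; z_2 = 3; x_3 = 5; y_3 = 5; r_3 = 1; h_3 = 1; x_4 = 1; y_4 = 2; z_4 = 6; x_5 = 6; y_5 = 6; z_5 = 5; h_5 = 2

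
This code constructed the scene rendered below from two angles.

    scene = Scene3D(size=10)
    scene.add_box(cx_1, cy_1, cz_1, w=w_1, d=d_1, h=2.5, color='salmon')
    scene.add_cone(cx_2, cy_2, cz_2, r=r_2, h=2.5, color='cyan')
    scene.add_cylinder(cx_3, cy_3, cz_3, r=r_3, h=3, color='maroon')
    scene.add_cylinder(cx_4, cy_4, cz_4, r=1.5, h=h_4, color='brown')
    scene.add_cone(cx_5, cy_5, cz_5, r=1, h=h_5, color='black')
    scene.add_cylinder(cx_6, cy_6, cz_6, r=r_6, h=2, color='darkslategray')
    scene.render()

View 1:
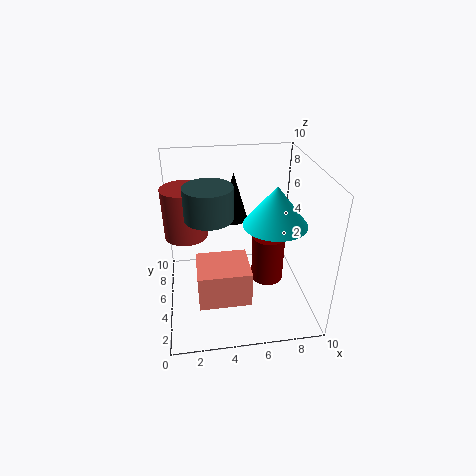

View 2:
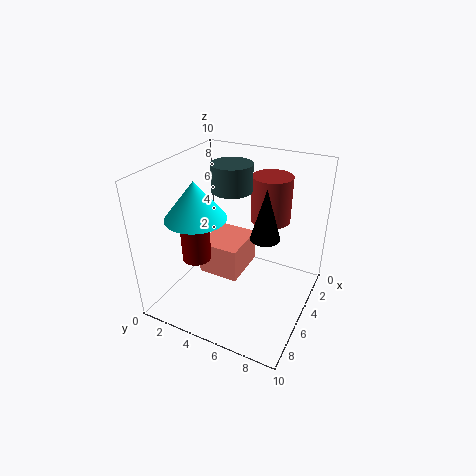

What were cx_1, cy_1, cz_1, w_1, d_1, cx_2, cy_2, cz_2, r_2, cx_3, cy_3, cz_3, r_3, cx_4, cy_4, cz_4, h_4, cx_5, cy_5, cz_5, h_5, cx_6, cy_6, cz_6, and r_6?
cx_1 = 2; cy_1 = 2; cz_1 = 1.5; w_1 = 3.5; d_1 = 3; cx_2 = 7; cy_2 = 3; cz_2 = 7; r_2 = 2; cx_3 = 6.5; cy_3 = 2.5; cz_3 = 3.5; r_3 = 1; cx_4 = 1.5; cy_4 = 6; cz_4 = 5; h_4 = 3.5; cx_5 = 5; cy_5 = 7; cz_5 = 5.5; h_5 = 3.5; cx_6 = 3; cy_6 = 3.5; cz_6 = 7.5; r_6 = 1.5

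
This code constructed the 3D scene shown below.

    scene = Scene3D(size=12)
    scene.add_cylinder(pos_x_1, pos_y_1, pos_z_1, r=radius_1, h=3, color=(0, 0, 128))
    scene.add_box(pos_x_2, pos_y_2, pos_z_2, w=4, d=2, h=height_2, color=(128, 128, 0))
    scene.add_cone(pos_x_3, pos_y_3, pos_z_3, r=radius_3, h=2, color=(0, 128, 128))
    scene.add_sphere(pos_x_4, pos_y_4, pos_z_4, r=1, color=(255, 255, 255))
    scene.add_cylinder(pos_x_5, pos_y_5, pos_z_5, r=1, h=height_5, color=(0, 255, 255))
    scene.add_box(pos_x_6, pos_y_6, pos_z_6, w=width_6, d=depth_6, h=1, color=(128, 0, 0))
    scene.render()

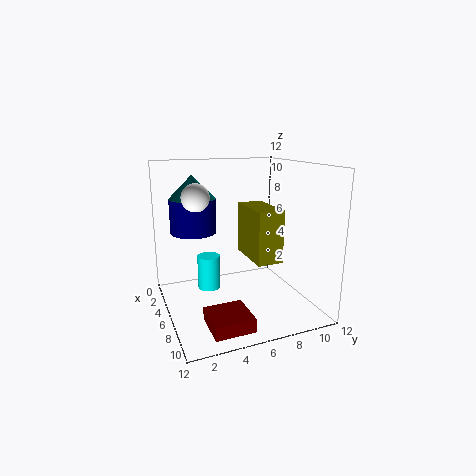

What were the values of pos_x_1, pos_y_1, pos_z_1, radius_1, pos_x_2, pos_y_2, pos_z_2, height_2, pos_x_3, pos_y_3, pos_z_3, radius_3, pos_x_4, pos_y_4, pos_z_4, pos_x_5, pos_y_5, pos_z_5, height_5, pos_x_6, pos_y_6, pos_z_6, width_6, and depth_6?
pos_x_1 = 3
pos_y_1 = 3
pos_z_1 = 6
radius_1 = 2
pos_x_2 = 6
pos_y_2 = 6
pos_z_2 = 5
height_2 = 4
pos_x_3 = 3
pos_y_3 = 3
pos_z_3 = 9
radius_3 = 2
pos_x_4 = 8
pos_y_4 = 2
pos_z_4 = 10
pos_x_5 = 4
pos_y_5 = 4
pos_z_5 = 1
height_5 = 3
pos_x_6 = 9
pos_y_6 = 2
pos_z_6 = 1
width_6 = 3
depth_6 = 3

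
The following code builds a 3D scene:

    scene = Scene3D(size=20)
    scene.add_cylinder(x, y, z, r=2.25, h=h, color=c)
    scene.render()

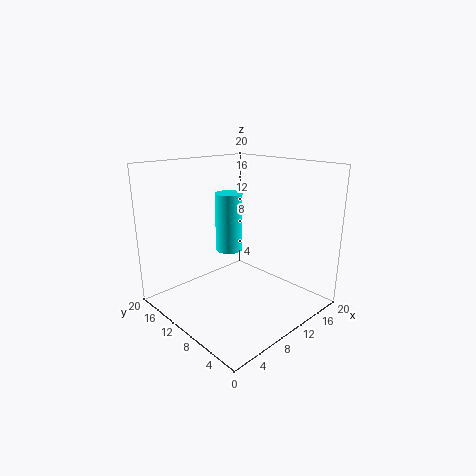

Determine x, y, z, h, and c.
x = 15.25
y = 17.75
z = 4.5
h = 9.75
c = 'cyan'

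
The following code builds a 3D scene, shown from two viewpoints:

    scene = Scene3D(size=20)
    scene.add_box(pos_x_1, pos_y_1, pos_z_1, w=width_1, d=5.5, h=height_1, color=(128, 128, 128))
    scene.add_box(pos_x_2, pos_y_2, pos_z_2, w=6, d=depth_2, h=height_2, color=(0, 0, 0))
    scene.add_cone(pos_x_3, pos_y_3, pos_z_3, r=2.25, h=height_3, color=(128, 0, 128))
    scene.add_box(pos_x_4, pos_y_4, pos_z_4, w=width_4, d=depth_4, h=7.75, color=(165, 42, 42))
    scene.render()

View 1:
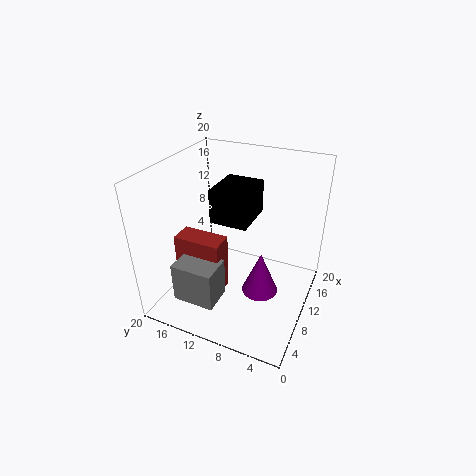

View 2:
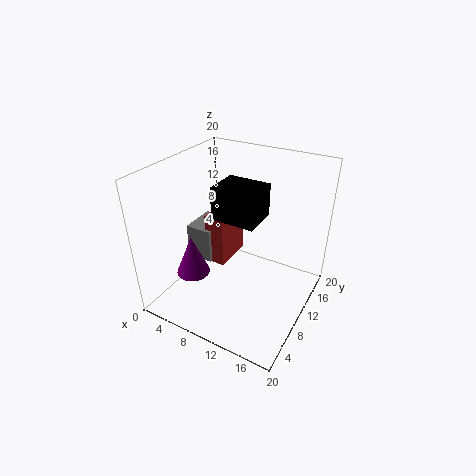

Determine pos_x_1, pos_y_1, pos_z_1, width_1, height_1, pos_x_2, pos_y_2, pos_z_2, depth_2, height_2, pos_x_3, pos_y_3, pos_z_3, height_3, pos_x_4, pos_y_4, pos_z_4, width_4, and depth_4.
pos_x_1 = 1.25
pos_y_1 = 9.75
pos_z_1 = 4.25
width_1 = 4
height_1 = 5.25
pos_x_2 = 7.25
pos_y_2 = 7.75
pos_z_2 = 13.25
depth_2 = 5
height_2 = 4.5
pos_x_3 = 5.75
pos_y_3 = 5
pos_z_3 = 6
height_3 = 5.5
pos_x_4 = 4.25
pos_y_4 = 10.25
pos_z_4 = 4
width_4 = 3
depth_4 = 6.25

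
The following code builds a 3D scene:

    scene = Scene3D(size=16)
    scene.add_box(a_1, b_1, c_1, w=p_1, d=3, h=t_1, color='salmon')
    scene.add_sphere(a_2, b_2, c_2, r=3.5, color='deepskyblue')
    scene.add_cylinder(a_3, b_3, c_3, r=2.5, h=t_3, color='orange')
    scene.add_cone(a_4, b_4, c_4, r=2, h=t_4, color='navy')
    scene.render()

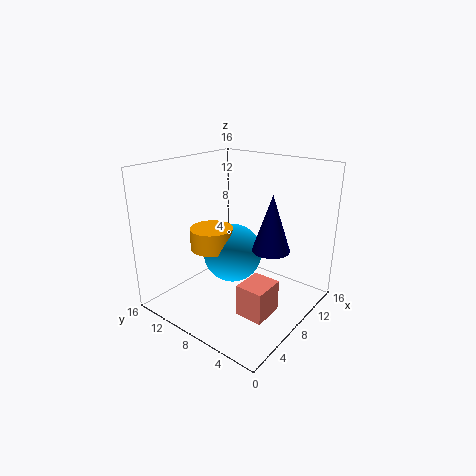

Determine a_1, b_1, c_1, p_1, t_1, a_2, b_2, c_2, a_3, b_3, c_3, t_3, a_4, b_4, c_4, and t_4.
a_1 = 4.5; b_1 = 2.5; c_1 = 1; p_1 = 3.5; t_1 = 3.5; a_2 = 9.5; b_2 = 10; c_2 = 5; a_3 = 7.5; b_3 = 11.5; c_3 = 6; t_3 = 2.5; a_4 = 8.5; b_4 = 4; c_4 = 7.5; t_4 = 6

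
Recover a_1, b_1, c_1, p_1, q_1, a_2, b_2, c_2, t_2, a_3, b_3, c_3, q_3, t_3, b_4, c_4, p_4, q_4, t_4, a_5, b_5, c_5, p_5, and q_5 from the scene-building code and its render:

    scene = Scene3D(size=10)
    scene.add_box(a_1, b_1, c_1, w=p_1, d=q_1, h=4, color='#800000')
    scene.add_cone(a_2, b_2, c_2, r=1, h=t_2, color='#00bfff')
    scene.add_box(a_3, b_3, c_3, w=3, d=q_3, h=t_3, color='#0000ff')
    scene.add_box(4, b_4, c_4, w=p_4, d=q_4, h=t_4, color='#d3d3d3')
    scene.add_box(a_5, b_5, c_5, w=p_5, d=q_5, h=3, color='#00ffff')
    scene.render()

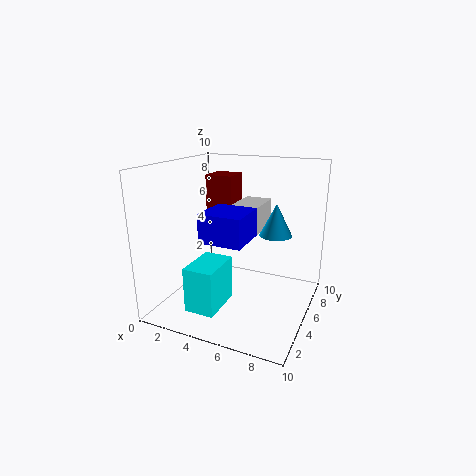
a_1 = 2; b_1 = 6; c_1 = 5; p_1 = 2; q_1 = 2; a_2 = 8; b_2 = 4; c_2 = 6; t_2 = 2; a_3 = 3; b_3 = 3; c_3 = 5; q_3 = 3; t_3 = 2; b_4 = 6; c_4 = 5; p_4 = 2; q_4 = 3; t_4 = 2; a_5 = 3; b_5 = 1; c_5 = 1; p_5 = 2; q_5 = 3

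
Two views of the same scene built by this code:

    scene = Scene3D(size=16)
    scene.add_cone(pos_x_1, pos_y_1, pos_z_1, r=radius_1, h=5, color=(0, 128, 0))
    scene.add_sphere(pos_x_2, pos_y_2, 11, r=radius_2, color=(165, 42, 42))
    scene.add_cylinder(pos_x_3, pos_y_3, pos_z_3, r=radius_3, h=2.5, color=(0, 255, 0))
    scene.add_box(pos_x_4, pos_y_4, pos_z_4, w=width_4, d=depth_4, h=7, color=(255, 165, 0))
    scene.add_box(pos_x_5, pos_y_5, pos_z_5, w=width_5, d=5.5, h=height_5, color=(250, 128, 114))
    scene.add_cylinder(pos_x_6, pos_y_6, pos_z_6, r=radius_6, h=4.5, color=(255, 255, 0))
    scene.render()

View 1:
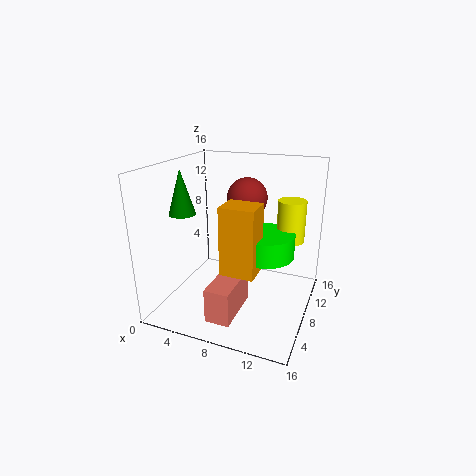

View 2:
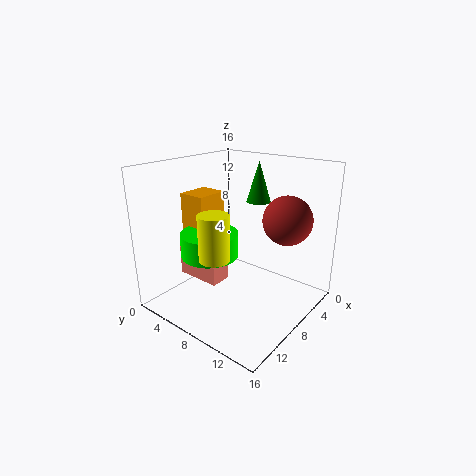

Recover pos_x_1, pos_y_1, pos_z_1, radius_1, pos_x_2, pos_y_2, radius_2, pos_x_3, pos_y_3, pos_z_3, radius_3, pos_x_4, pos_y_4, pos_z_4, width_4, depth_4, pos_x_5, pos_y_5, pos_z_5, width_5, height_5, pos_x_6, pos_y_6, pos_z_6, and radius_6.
pos_x_1 = 2
pos_y_1 = 6.5
pos_z_1 = 10.5
radius_1 = 1.5
pos_x_2 = 7
pos_y_2 = 13.5
radius_2 = 2.5
pos_x_3 = 11.5
pos_y_3 = 7
pos_z_3 = 7
radius_3 = 3
pos_x_4 = 8
pos_y_4 = 3
pos_z_4 = 6
width_4 = 3.5
depth_4 = 3
pos_x_5 = 7.5
pos_y_5 = 0.5
pos_z_5 = 2
width_5 = 2.5
height_5 = 3.5
pos_x_6 = 13.5
pos_y_6 = 9.5
pos_z_6 = 8
radius_6 = 1.5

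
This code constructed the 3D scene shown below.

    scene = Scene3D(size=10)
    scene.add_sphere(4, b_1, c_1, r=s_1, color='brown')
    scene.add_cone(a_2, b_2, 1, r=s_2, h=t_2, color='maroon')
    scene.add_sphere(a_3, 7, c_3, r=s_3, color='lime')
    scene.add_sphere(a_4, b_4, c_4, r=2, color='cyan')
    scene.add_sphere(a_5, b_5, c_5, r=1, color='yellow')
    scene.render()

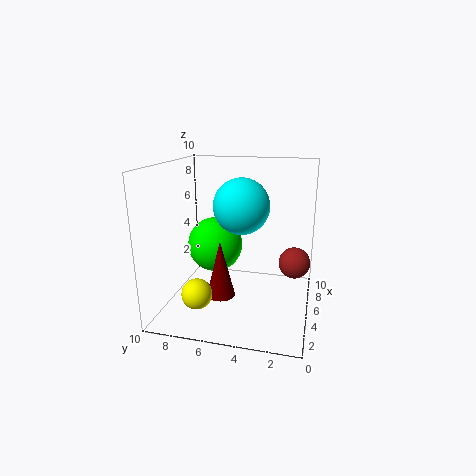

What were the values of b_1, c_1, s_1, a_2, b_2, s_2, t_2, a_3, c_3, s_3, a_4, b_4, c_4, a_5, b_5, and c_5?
b_1 = 1, c_1 = 4, s_1 = 1, a_2 = 4, b_2 = 6, s_2 = 1, t_2 = 4, a_3 = 6, c_3 = 4, s_3 = 2, a_4 = 6, b_4 = 5, c_4 = 7, a_5 = 2, b_5 = 7, c_5 = 2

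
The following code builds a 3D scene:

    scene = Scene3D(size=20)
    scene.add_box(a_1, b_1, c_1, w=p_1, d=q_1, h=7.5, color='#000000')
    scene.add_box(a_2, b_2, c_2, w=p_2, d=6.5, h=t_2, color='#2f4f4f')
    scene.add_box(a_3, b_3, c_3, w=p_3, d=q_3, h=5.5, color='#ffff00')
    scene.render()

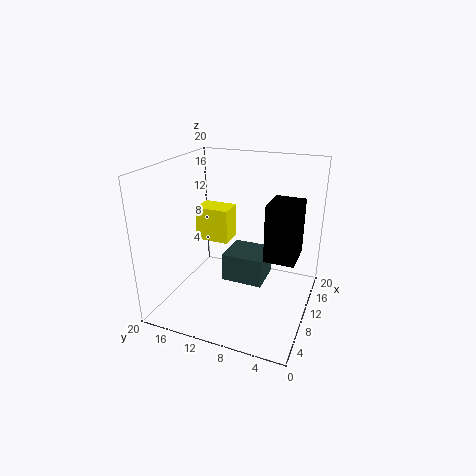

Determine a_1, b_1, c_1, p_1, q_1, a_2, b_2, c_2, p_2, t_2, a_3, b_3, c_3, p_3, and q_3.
a_1 = 7.5; b_1 = 1.5; c_1 = 8.5; p_1 = 5; q_1 = 4; a_2 = 13; b_2 = 7.5; c_2 = 0.5; p_2 = 6; t_2 = 4.5; a_3 = 15; b_3 = 14; c_3 = 6; p_3 = 4; q_3 = 5.5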